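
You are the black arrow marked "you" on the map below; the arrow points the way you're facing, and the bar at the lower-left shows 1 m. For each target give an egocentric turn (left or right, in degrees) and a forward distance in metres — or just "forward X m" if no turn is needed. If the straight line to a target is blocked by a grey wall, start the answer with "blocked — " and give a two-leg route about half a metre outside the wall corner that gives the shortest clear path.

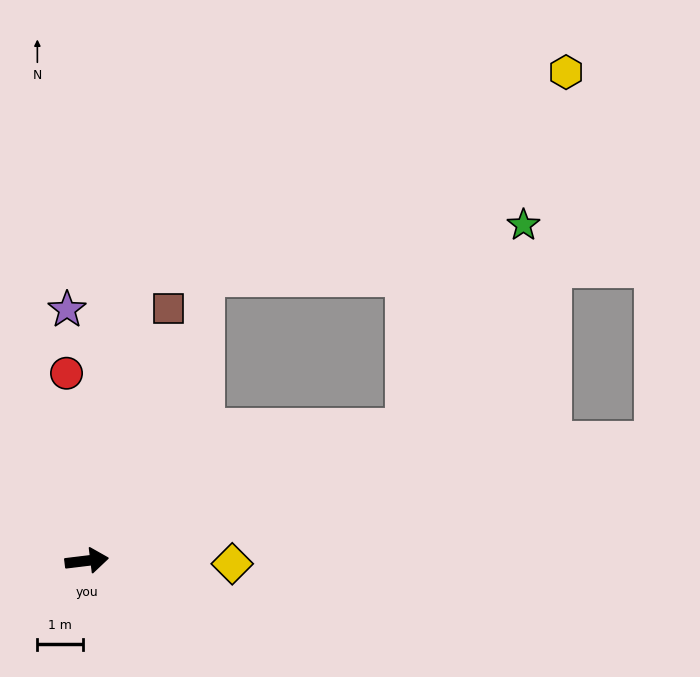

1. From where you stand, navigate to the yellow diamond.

turn right 8°, forward 3.2 m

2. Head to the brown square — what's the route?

turn left 65°, forward 5.8 m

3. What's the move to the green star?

blocked — turn left 16°, forward 7.5 m, then turn left 37°, forward 5.1 m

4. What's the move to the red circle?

turn left 89°, forward 4.1 m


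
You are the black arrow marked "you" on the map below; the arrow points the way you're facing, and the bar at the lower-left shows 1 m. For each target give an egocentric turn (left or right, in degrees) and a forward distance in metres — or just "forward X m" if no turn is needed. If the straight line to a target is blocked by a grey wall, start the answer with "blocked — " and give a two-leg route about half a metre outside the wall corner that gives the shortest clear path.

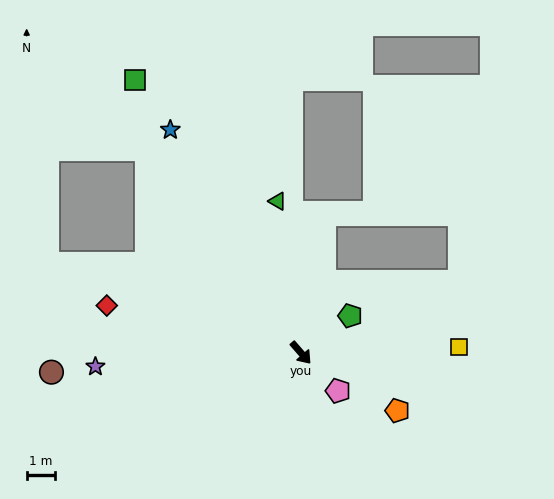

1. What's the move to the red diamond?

turn right 145°, forward 7.1 m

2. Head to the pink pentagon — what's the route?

turn left 3°, forward 1.9 m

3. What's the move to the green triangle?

turn left 148°, forward 5.4 m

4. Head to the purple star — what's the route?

turn right 127°, forward 7.3 m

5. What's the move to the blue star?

turn left 169°, forward 9.2 m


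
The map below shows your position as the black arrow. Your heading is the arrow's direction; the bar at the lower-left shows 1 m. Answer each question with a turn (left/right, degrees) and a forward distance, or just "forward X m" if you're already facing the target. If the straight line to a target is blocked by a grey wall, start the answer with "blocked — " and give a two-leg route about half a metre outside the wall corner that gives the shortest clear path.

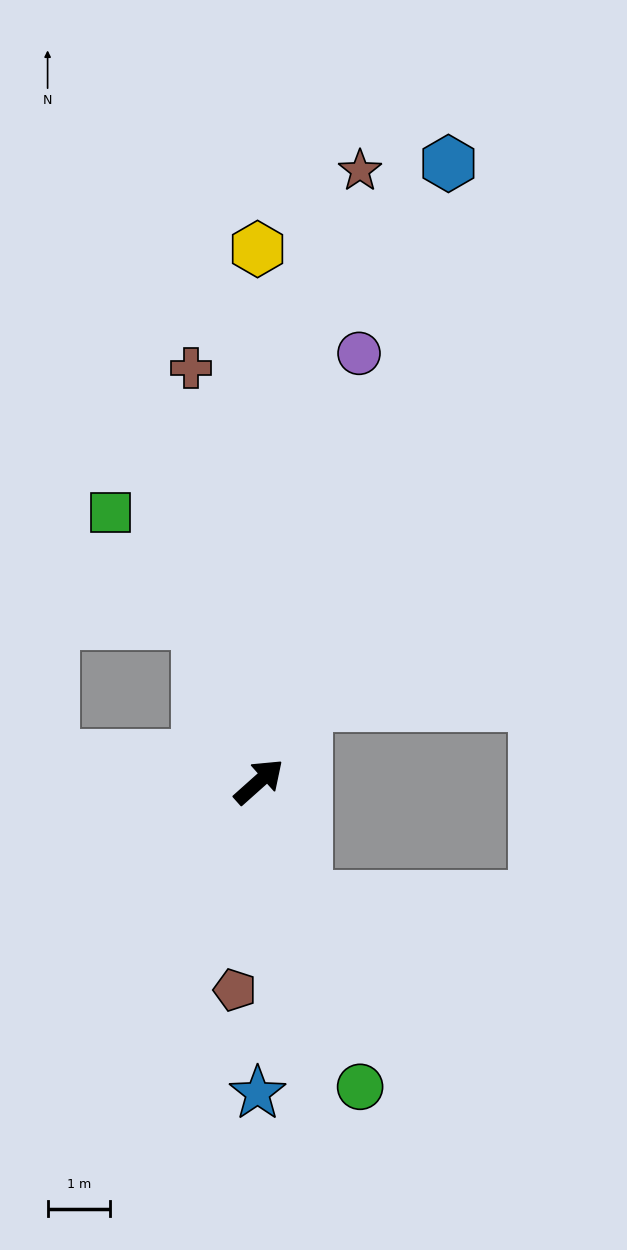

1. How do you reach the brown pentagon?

turn right 138°, forward 3.4 m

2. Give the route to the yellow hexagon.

turn left 48°, forward 8.5 m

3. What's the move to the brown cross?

turn left 58°, forward 6.7 m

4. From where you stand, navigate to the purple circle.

turn left 35°, forward 7.0 m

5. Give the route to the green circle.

turn right 113°, forward 5.1 m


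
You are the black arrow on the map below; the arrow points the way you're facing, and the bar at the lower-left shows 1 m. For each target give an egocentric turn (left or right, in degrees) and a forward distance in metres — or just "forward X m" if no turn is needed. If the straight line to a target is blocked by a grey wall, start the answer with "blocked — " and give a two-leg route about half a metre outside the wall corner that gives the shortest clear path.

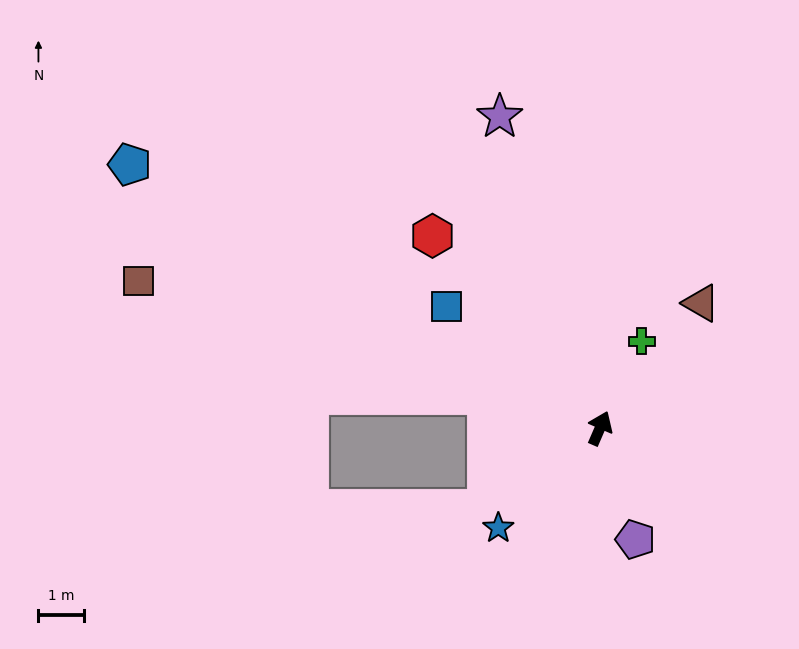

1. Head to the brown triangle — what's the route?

turn right 16°, forward 3.5 m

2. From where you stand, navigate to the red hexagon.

turn left 64°, forward 5.6 m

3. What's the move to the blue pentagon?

turn left 84°, forward 11.8 m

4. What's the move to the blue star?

turn left 158°, forward 3.1 m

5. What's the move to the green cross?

turn right 2°, forward 2.1 m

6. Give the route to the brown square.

turn left 96°, forward 10.6 m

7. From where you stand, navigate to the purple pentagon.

turn right 139°, forward 2.5 m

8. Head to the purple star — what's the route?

turn left 41°, forward 7.1 m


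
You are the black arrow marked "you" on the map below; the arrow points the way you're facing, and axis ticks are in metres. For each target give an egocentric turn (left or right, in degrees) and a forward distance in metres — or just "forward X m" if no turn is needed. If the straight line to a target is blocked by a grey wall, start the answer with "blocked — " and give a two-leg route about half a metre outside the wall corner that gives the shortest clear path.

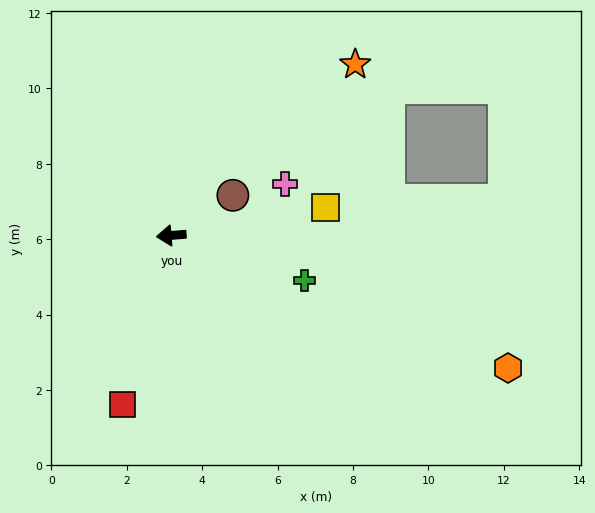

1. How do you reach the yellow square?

turn right 174°, forward 4.2 m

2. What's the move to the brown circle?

turn right 152°, forward 1.9 m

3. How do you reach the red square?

turn left 69°, forward 4.7 m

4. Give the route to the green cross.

turn left 157°, forward 3.7 m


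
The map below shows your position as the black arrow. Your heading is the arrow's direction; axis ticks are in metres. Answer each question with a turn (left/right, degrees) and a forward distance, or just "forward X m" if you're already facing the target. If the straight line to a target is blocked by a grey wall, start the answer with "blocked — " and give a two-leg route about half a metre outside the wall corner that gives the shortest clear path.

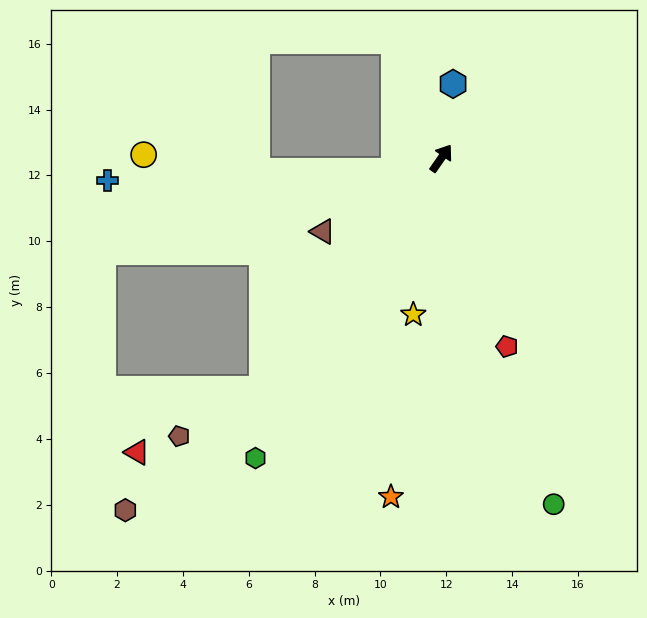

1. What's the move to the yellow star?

turn right 155°, forward 4.8 m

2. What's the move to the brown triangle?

turn left 157°, forward 4.2 m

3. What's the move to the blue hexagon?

turn left 26°, forward 2.3 m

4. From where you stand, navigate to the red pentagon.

turn right 126°, forward 6.1 m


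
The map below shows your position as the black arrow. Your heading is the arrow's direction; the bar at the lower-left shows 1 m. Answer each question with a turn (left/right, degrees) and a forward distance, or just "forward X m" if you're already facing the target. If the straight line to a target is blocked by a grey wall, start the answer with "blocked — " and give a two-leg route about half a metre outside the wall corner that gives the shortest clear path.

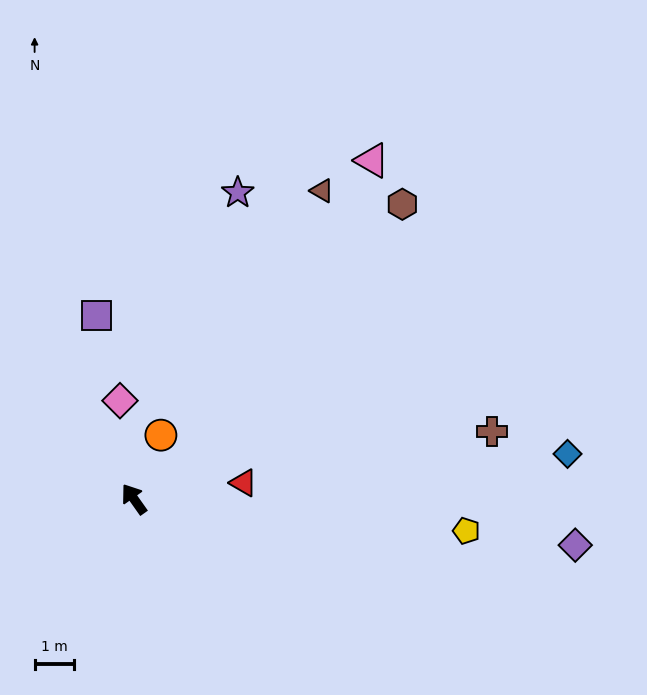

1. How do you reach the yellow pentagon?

turn right 131°, forward 8.5 m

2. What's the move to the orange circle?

turn right 58°, forward 1.8 m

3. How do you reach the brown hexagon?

turn right 78°, forward 10.2 m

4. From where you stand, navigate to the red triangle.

turn right 117°, forward 2.8 m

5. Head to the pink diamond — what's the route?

turn right 27°, forward 2.5 m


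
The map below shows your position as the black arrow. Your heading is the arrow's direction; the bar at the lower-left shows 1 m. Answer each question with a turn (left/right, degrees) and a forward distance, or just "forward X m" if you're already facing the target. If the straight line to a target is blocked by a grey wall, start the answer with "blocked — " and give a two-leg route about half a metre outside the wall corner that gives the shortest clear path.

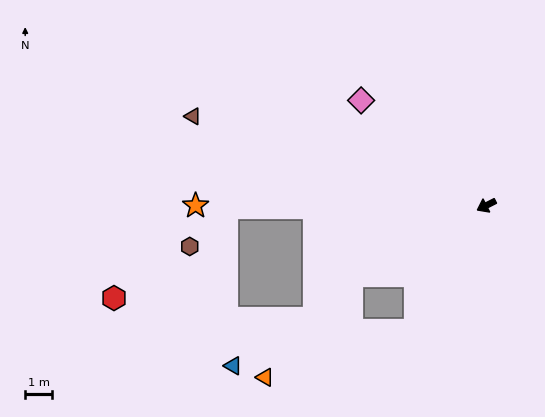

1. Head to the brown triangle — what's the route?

turn right 44°, forward 11.5 m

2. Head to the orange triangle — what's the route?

blocked — forward 5.7 m, then turn left 22°, forward 5.0 m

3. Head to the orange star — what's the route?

turn right 27°, forward 10.9 m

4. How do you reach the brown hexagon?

blocked — turn right 26°, forward 9.7 m, then turn left 45°, forward 2.0 m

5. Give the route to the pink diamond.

turn right 67°, forward 6.1 m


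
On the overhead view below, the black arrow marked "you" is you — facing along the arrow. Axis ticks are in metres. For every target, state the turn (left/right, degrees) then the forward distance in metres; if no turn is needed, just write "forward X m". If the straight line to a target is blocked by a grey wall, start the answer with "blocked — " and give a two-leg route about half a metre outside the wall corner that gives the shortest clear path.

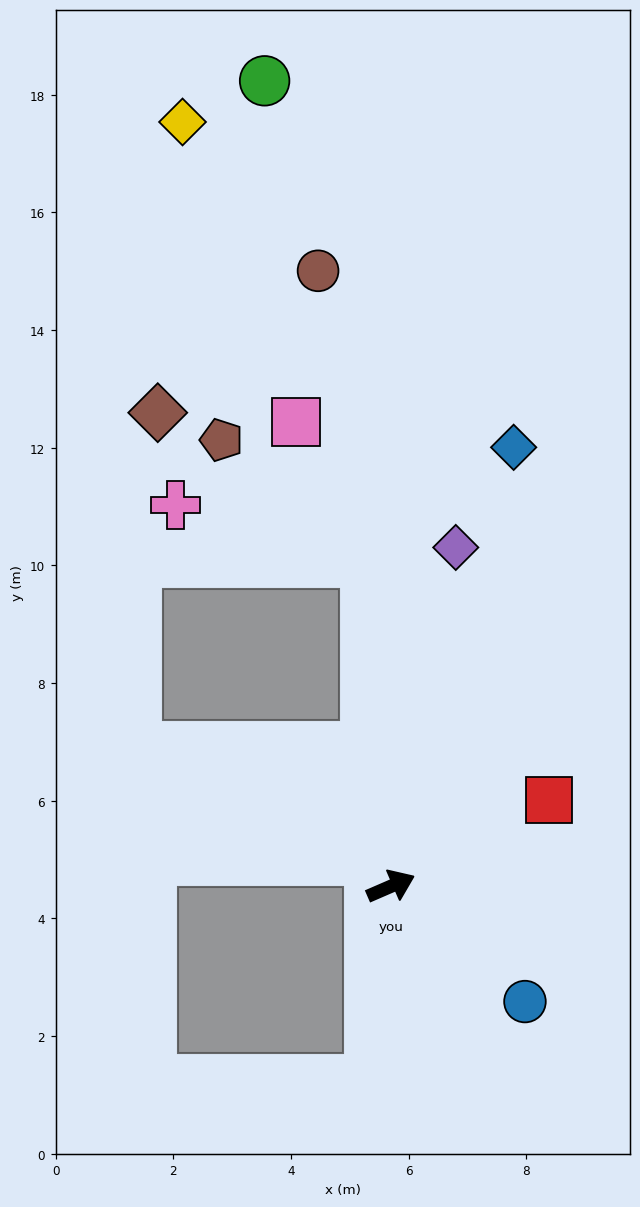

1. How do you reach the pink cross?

blocked — turn left 71°, forward 5.5 m, then turn left 69°, forward 3.4 m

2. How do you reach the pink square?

blocked — turn left 71°, forward 5.5 m, then turn left 22°, forward 2.7 m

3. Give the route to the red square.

turn left 5°, forward 3.1 m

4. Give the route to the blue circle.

turn right 64°, forward 3.0 m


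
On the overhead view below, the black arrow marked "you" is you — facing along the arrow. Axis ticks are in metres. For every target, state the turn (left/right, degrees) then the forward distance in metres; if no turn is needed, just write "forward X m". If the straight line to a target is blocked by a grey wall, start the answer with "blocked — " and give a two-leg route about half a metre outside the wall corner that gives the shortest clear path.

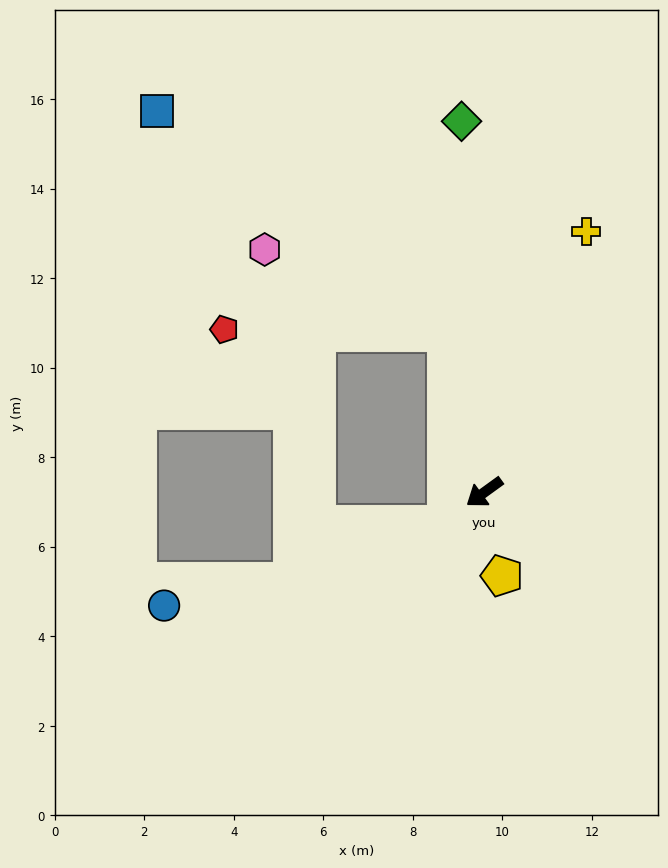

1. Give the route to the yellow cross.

turn right 147°, forward 6.3 m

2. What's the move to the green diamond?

turn right 122°, forward 8.3 m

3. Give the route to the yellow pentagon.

turn left 66°, forward 1.9 m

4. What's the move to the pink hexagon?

blocked — turn right 112°, forward 3.7 m, then turn left 51°, forward 4.5 m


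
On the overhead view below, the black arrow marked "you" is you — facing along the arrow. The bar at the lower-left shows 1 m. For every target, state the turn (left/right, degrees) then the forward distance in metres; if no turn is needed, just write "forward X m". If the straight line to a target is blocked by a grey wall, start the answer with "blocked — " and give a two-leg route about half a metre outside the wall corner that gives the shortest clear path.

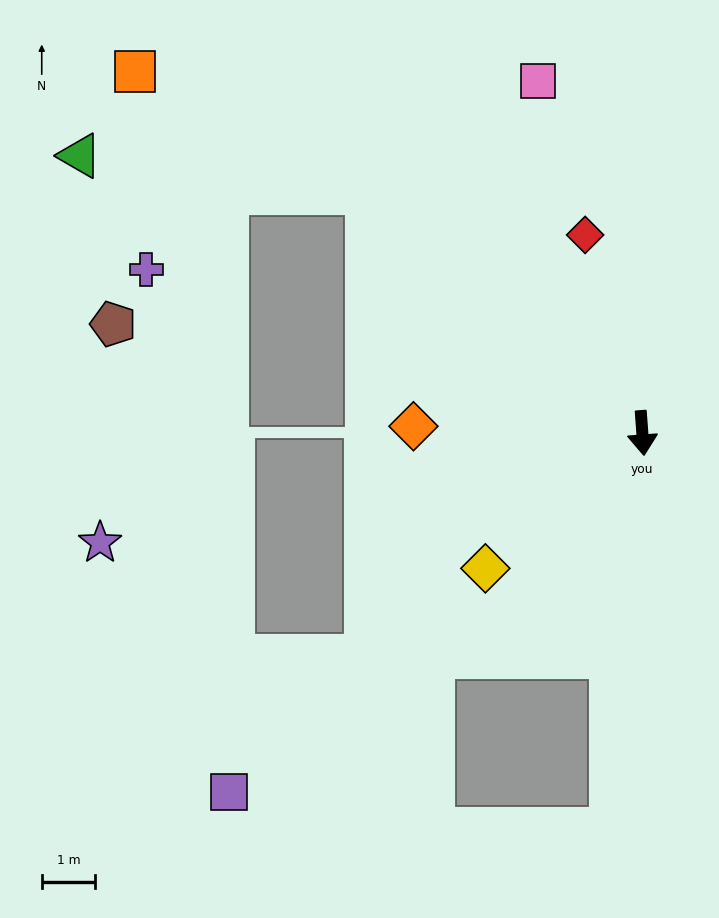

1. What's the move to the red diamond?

turn right 168°, forward 3.9 m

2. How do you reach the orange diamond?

turn right 96°, forward 4.3 m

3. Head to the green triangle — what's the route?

blocked — turn right 136°, forward 6.9 m, then turn left 35°, forward 5.5 m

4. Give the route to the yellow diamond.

turn right 53°, forward 3.9 m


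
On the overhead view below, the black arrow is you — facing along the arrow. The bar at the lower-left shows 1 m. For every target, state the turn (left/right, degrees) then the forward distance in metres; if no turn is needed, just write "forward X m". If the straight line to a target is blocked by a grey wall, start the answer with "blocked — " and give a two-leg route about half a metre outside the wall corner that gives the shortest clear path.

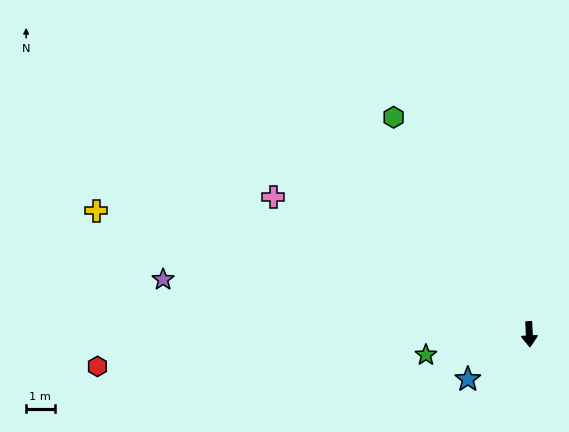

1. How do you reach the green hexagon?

turn right 151°, forward 9.0 m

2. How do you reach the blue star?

turn right 57°, forward 2.7 m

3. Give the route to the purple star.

turn right 101°, forward 13.0 m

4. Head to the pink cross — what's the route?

turn right 121°, forward 10.2 m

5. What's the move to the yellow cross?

turn right 109°, forward 15.8 m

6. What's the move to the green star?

turn right 81°, forward 3.7 m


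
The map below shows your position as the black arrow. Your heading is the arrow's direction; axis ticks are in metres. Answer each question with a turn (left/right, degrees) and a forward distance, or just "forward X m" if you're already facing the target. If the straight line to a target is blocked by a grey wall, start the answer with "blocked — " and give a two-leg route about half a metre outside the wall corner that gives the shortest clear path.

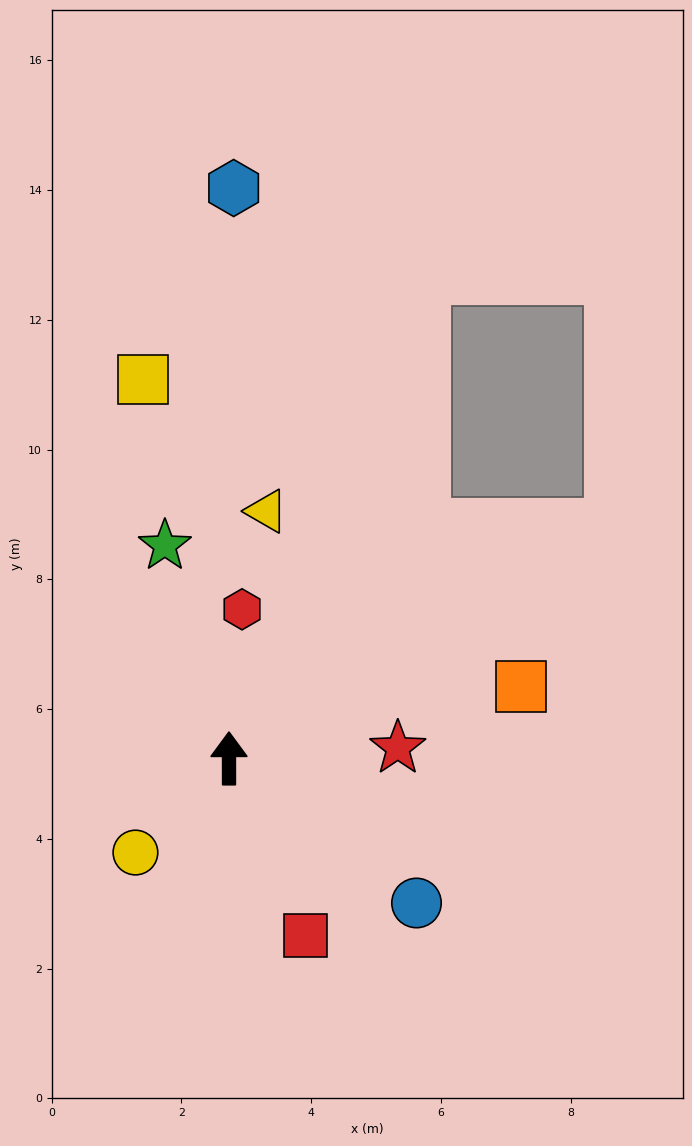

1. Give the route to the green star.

turn left 17°, forward 3.4 m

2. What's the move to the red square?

turn right 157°, forward 3.0 m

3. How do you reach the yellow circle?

turn left 135°, forward 2.0 m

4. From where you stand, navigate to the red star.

turn right 87°, forward 2.6 m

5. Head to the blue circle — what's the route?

turn right 128°, forward 3.6 m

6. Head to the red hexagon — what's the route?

turn right 5°, forward 2.3 m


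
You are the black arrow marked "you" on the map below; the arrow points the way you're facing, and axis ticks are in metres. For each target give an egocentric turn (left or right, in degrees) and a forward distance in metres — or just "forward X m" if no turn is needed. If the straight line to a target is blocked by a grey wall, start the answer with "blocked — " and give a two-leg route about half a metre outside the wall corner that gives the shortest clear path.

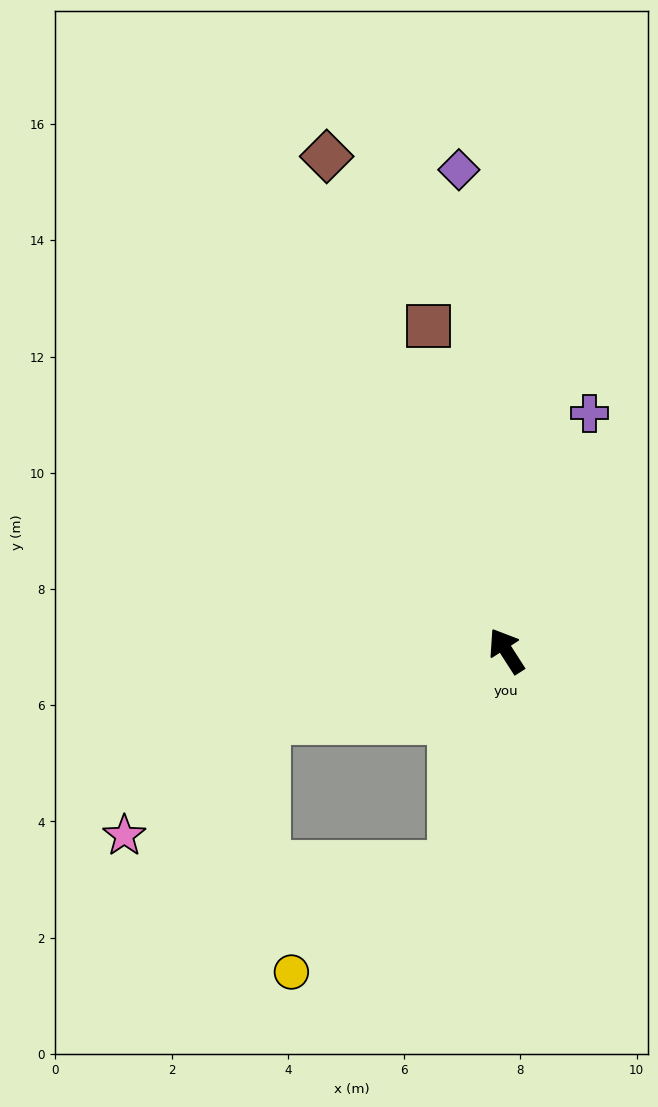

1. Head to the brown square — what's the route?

turn right 19°, forward 5.7 m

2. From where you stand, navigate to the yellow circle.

blocked — turn left 133°, forward 3.8 m, then turn right 42°, forward 3.3 m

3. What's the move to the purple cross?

turn right 52°, forward 4.3 m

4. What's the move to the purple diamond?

turn right 27°, forward 8.3 m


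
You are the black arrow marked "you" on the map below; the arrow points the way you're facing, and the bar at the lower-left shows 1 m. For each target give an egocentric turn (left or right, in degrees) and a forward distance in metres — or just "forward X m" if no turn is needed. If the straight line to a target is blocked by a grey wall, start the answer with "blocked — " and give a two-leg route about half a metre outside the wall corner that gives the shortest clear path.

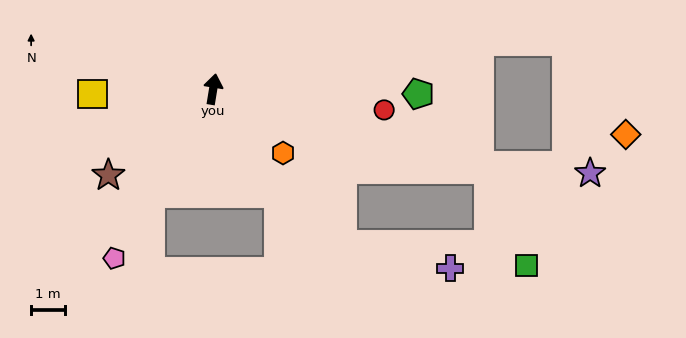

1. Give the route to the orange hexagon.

turn right 123°, forward 2.8 m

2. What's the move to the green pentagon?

turn right 82°, forward 6.0 m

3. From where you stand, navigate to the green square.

blocked — turn right 97°, forward 8.4 m, then turn right 52°, forward 3.0 m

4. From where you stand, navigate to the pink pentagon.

turn left 159°, forward 5.7 m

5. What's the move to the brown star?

turn left 139°, forward 4.0 m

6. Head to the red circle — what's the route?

turn right 88°, forward 5.0 m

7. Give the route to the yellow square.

turn left 102°, forward 3.5 m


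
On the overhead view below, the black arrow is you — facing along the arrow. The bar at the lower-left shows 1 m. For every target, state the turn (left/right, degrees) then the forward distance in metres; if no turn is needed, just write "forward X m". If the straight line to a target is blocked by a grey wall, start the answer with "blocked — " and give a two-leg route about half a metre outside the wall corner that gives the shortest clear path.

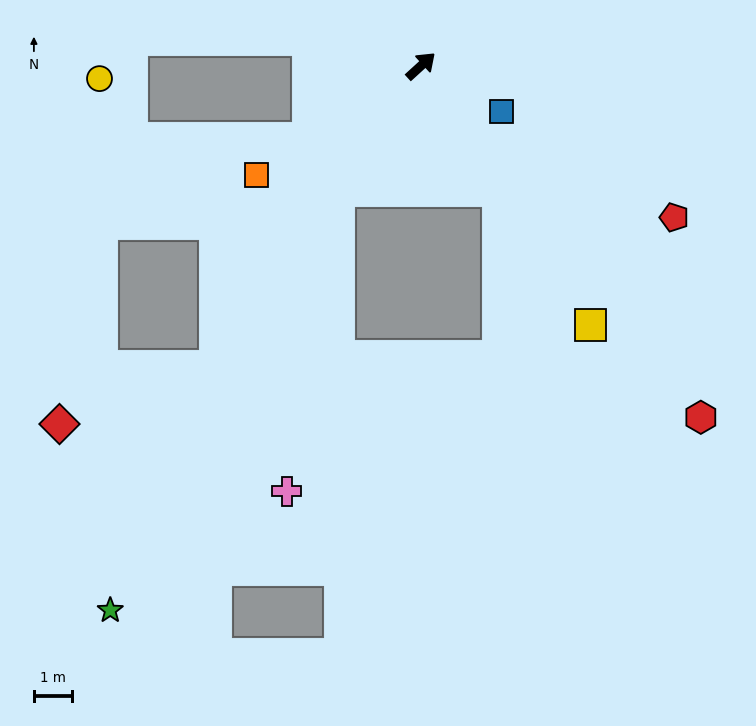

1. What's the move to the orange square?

turn left 171°, forward 5.1 m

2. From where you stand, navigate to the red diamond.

blocked — turn right 167°, forward 9.5 m, then turn right 35°, forward 4.3 m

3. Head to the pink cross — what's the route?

blocked — turn right 166°, forward 3.9 m, then turn left 24°, forward 7.9 m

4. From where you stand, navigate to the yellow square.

turn right 99°, forward 8.1 m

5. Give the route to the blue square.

turn right 72°, forward 2.4 m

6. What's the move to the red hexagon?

turn right 94°, forward 11.7 m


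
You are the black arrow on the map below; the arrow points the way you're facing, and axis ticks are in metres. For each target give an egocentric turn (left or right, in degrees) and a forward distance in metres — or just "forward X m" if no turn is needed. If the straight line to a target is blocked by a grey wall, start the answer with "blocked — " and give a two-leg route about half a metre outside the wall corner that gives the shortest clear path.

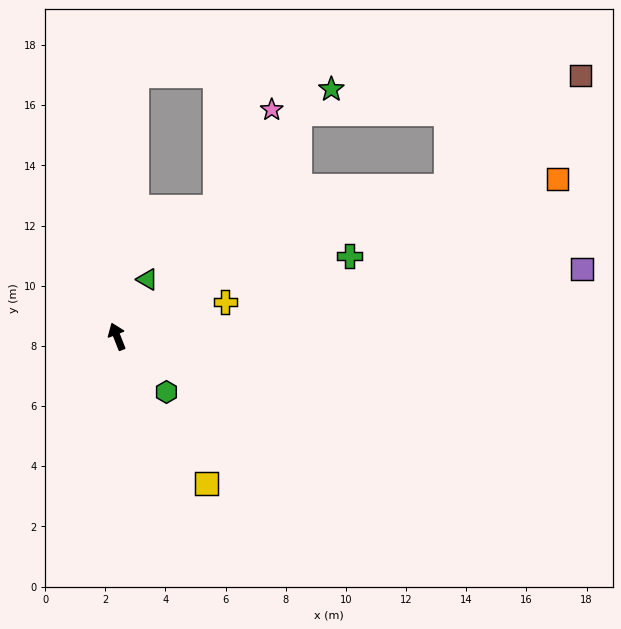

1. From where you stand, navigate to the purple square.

turn right 103°, forward 15.6 m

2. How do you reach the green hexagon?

turn right 160°, forward 2.5 m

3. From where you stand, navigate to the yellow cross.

turn right 94°, forward 3.8 m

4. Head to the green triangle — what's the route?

turn right 49°, forward 2.1 m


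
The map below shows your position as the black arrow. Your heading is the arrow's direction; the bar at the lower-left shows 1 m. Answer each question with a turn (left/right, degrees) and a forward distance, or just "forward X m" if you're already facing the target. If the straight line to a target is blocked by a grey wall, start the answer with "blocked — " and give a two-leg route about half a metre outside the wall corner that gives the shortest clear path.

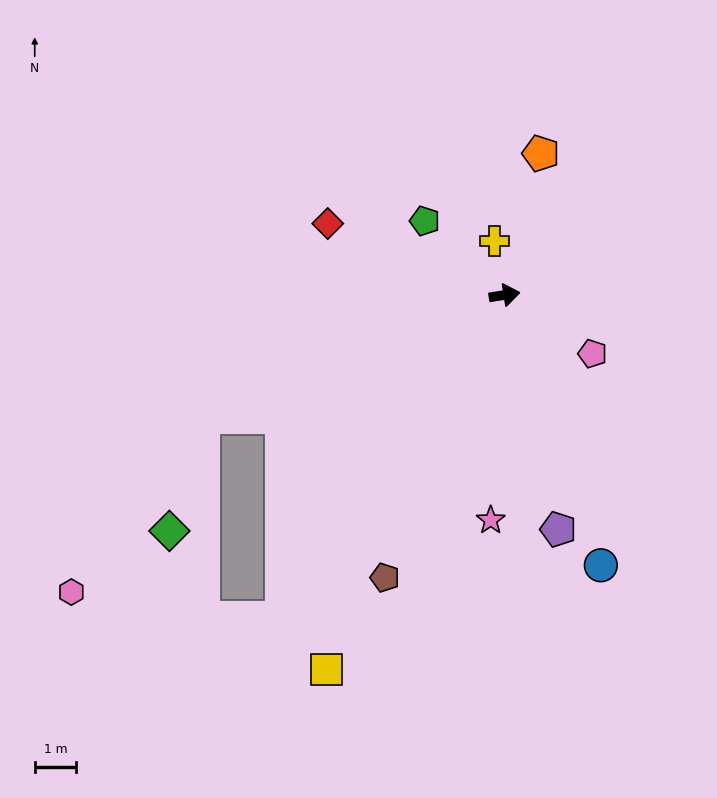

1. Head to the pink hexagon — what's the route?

blocked — turn right 167°, forward 7.9 m, then turn left 31°, forward 5.3 m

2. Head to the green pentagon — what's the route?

turn left 128°, forward 2.6 m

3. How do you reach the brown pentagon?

turn right 122°, forward 7.4 m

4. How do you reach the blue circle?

turn right 79°, forward 6.9 m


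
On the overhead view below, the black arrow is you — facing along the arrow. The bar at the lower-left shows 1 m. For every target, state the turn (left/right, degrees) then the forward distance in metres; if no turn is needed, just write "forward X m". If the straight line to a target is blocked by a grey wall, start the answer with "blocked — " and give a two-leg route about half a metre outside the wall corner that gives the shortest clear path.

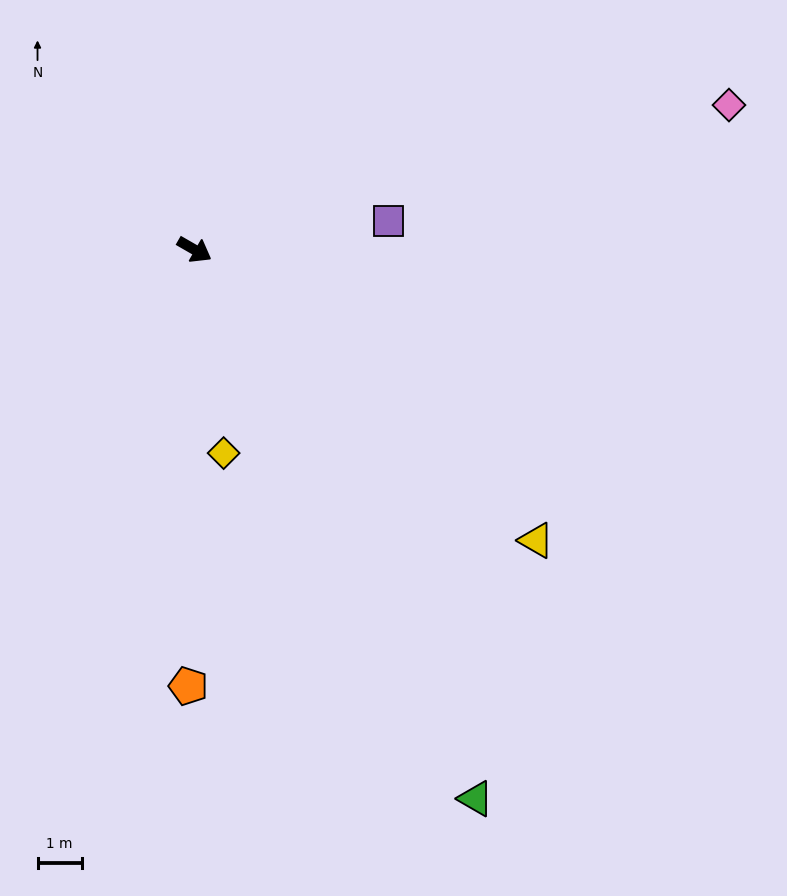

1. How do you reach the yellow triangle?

turn right 10°, forward 10.1 m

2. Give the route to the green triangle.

turn right 33°, forward 13.9 m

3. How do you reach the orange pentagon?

turn right 61°, forward 9.8 m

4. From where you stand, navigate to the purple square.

turn left 38°, forward 4.4 m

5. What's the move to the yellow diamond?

turn right 52°, forward 4.6 m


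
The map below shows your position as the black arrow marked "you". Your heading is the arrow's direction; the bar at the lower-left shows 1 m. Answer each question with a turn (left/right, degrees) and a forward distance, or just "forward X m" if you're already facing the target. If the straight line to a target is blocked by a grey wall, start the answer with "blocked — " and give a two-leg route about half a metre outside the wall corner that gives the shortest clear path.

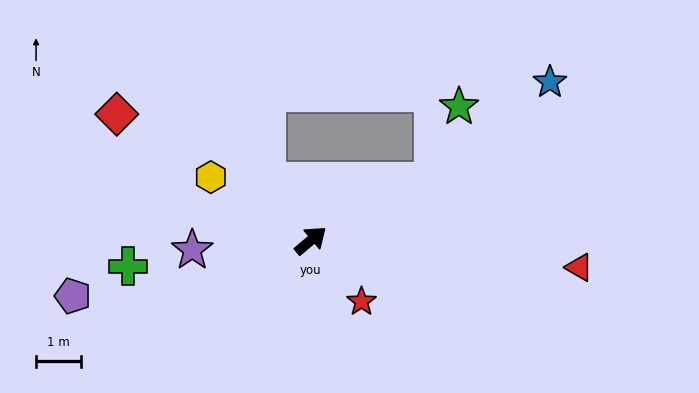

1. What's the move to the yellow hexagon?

turn left 108°, forward 2.7 m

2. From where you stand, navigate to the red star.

turn right 90°, forward 1.8 m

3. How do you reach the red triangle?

turn right 46°, forward 6.1 m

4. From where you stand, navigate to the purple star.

turn left 145°, forward 2.7 m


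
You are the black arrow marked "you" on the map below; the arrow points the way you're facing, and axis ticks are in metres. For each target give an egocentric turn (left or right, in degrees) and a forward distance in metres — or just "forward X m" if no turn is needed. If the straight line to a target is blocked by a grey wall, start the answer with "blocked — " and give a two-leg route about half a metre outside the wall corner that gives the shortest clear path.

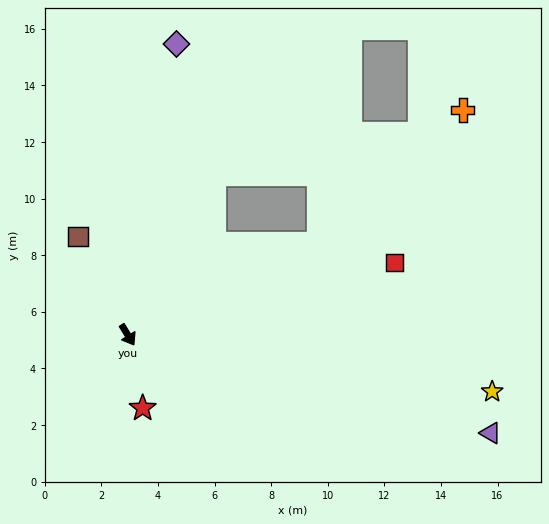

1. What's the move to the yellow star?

turn left 50°, forward 13.0 m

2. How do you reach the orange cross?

blocked — turn left 84°, forward 7.5 m, then turn left 18°, forward 6.9 m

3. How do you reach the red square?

turn left 74°, forward 9.8 m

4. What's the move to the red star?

turn right 20°, forward 2.6 m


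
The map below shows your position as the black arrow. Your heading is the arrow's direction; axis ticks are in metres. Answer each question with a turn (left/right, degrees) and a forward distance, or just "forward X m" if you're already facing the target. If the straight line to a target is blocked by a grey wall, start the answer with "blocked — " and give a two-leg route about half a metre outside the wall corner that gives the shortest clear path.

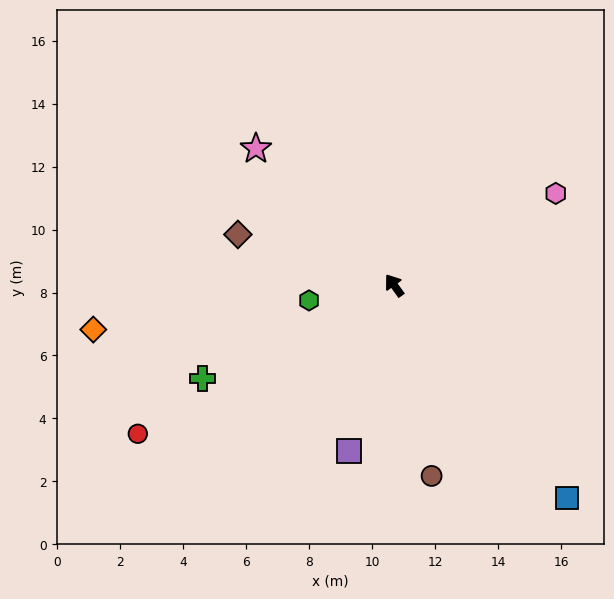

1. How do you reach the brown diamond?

turn left 36°, forward 5.2 m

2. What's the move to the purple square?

turn left 129°, forward 5.4 m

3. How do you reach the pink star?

turn left 10°, forward 6.2 m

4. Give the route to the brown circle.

turn left 155°, forward 6.2 m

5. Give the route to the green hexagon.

turn left 64°, forward 2.7 m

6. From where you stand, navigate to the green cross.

turn left 80°, forward 6.8 m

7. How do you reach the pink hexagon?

turn right 96°, forward 5.9 m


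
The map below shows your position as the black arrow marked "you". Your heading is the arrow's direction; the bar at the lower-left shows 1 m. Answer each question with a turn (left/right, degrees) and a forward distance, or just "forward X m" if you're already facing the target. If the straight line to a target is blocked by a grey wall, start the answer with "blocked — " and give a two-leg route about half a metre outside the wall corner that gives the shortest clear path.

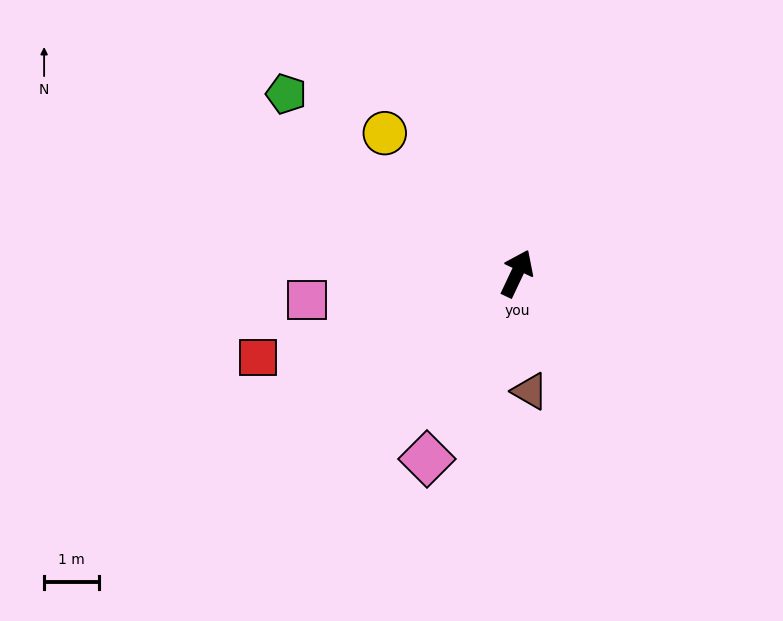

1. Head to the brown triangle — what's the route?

turn right 148°, forward 2.2 m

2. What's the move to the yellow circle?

turn left 69°, forward 3.5 m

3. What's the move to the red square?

turn left 133°, forward 5.0 m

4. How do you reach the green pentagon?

turn left 77°, forward 5.3 m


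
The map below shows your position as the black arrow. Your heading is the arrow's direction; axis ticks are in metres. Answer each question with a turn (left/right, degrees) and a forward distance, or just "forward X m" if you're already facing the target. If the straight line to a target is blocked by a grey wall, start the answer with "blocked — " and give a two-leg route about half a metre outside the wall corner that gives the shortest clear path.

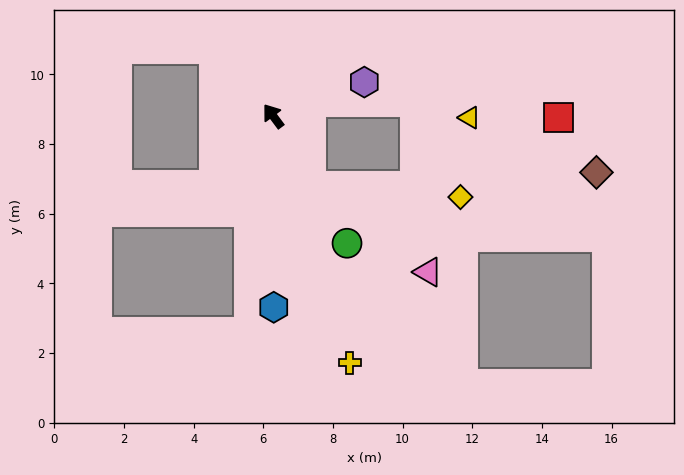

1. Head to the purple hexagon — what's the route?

turn right 106°, forward 2.8 m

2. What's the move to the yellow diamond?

blocked — turn left 172°, forward 2.3 m, then turn left 57°, forward 4.3 m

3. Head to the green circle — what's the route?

turn left 173°, forward 4.2 m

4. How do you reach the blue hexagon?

turn left 143°, forward 5.5 m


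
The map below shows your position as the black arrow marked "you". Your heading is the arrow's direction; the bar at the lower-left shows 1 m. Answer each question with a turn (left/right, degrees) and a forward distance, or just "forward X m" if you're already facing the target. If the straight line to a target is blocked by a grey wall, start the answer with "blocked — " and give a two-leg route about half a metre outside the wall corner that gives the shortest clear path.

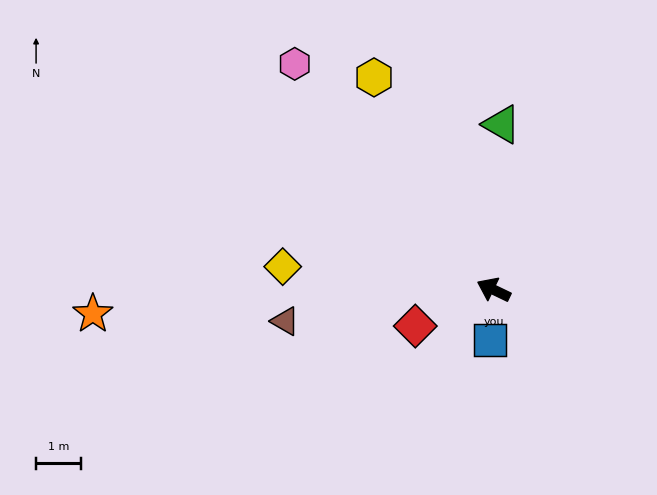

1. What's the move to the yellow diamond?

turn left 19°, forward 4.7 m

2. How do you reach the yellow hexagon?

turn right 35°, forward 5.4 m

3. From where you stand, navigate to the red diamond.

turn left 51°, forward 1.9 m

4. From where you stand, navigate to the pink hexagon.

turn right 23°, forward 6.6 m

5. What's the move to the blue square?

turn left 111°, forward 1.1 m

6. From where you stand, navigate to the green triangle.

turn right 67°, forward 3.7 m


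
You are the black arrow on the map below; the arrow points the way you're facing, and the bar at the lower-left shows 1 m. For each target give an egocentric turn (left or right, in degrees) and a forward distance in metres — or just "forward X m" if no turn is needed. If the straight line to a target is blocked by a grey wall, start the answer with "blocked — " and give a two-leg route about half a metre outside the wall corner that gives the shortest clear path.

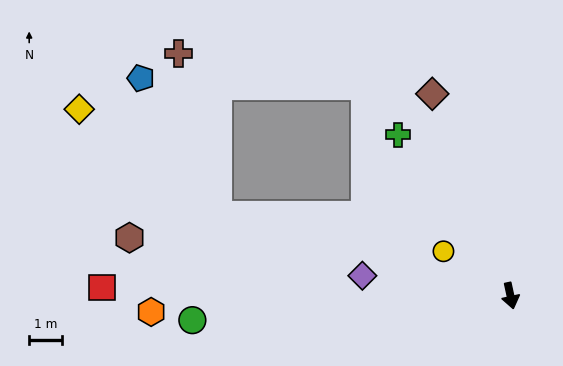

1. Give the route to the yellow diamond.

blocked — turn right 118°, forward 9.3 m, then turn right 21°, forward 5.4 m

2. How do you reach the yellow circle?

turn right 136°, forward 2.5 m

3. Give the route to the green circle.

turn right 98°, forward 9.8 m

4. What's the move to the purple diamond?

turn right 110°, forward 4.6 m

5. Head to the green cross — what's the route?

turn right 157°, forward 6.0 m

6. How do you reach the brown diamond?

turn right 171°, forward 6.6 m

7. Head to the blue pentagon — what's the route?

blocked — turn right 118°, forward 9.3 m, then turn right 45°, forward 4.8 m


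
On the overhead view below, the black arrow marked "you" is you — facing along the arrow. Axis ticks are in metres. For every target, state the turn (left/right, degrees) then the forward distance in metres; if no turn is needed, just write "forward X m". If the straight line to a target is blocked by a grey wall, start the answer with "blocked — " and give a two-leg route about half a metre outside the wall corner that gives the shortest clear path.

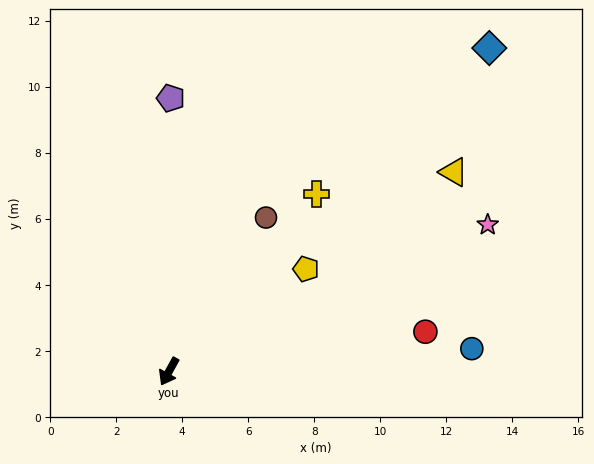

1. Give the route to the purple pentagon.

turn right 151°, forward 8.3 m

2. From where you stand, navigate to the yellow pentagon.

turn left 156°, forward 5.2 m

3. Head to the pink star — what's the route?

turn left 144°, forward 10.6 m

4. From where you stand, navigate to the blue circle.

turn left 123°, forward 9.2 m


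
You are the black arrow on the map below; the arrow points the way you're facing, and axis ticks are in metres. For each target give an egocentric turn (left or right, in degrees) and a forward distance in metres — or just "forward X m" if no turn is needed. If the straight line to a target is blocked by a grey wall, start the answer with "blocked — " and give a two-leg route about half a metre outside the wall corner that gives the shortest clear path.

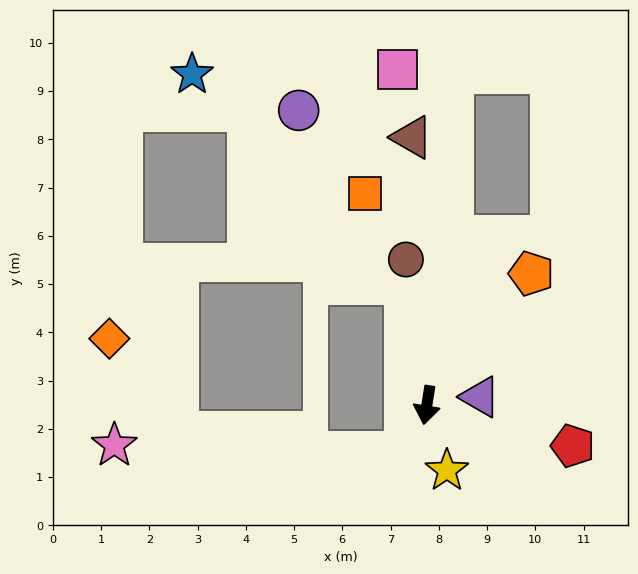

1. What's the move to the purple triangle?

turn left 108°, forward 1.1 m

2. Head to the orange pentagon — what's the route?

turn left 151°, forward 3.5 m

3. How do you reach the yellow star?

turn left 26°, forward 1.4 m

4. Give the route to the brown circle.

turn right 163°, forward 3.0 m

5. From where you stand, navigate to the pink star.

blocked — turn right 16°, forward 1.1 m, then turn right 66°, forward 6.0 m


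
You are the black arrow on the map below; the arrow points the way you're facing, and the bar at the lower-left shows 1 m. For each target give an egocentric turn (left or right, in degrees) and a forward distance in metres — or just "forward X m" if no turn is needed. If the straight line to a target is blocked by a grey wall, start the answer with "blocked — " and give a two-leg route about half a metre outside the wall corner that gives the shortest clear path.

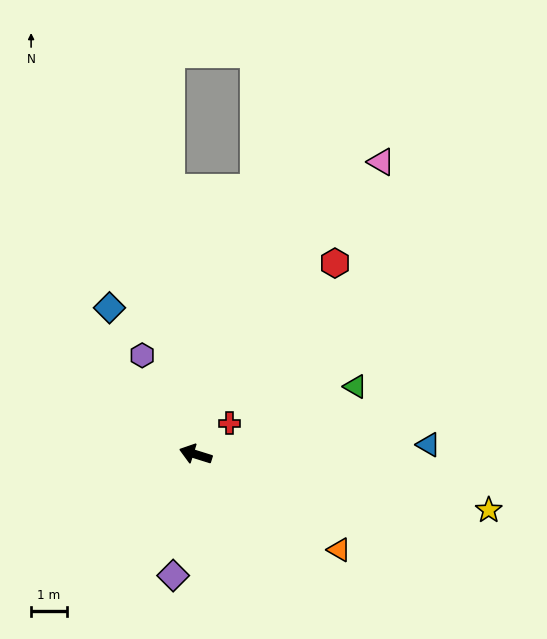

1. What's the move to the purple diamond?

turn left 97°, forward 3.4 m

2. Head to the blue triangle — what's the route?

turn right 160°, forward 6.5 m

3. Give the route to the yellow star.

turn right 173°, forward 8.3 m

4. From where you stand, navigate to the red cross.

turn right 120°, forward 1.3 m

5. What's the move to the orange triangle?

turn left 164°, forward 4.8 m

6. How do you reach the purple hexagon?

turn right 44°, forward 3.1 m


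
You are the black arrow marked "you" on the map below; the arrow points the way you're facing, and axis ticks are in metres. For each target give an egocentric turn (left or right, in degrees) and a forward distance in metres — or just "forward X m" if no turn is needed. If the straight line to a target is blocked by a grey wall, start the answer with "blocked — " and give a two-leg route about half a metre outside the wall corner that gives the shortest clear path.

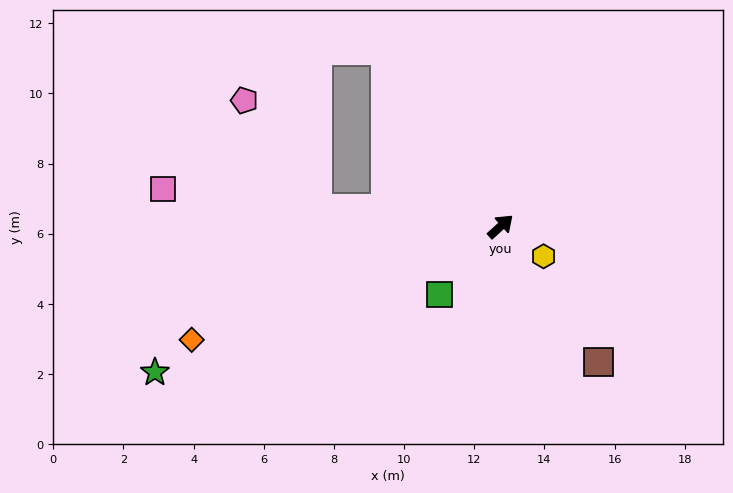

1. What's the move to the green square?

turn right 174°, forward 2.6 m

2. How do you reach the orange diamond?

turn left 158°, forward 9.4 m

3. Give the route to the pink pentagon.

blocked — turn left 132°, forward 5.2 m, then turn right 50°, forward 3.7 m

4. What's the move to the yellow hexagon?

turn right 77°, forward 1.5 m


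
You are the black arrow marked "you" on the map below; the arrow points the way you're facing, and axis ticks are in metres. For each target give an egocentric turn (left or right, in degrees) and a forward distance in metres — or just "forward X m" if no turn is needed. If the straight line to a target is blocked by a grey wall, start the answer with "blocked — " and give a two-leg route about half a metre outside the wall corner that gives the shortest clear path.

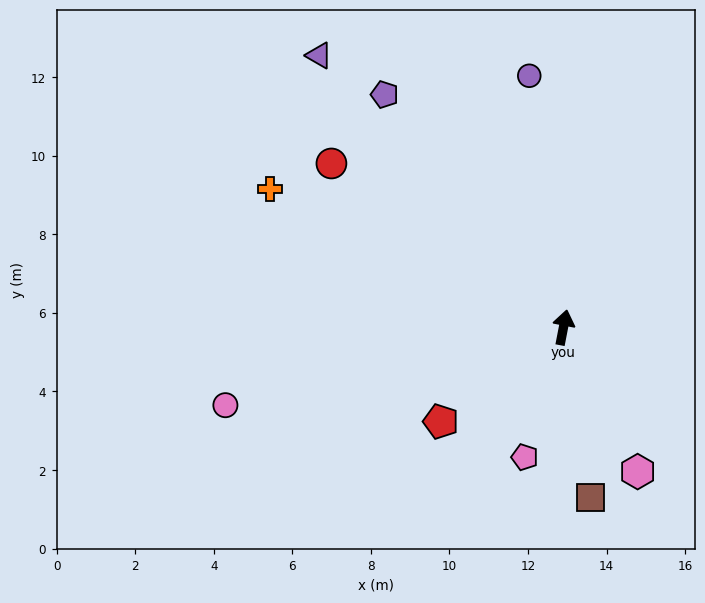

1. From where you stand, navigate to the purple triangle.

turn left 53°, forward 9.3 m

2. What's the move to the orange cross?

turn left 76°, forward 8.3 m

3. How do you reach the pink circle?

turn left 114°, forward 8.8 m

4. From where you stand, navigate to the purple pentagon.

turn left 48°, forward 7.5 m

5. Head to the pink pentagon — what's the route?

turn left 174°, forward 3.4 m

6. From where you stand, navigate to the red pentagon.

turn left 138°, forward 3.9 m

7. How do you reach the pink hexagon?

turn right 142°, forward 4.1 m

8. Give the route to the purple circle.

turn left 19°, forward 6.5 m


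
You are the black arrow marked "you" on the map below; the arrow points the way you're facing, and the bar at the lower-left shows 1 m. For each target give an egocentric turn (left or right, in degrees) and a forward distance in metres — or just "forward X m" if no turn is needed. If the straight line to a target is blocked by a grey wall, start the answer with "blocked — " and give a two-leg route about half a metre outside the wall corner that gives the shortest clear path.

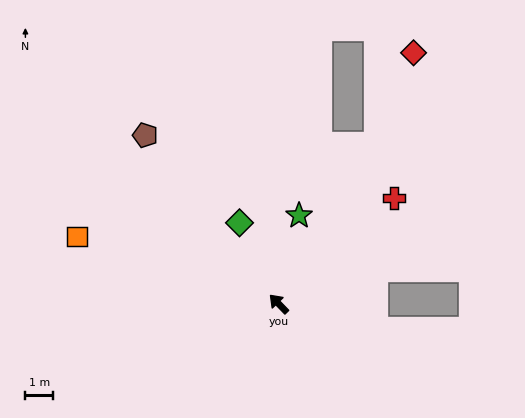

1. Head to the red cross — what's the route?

turn right 92°, forward 5.7 m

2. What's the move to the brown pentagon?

turn right 6°, forward 7.8 m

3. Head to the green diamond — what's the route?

turn right 18°, forward 3.3 m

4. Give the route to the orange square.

turn left 27°, forward 7.7 m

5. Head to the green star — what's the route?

turn right 57°, forward 3.3 m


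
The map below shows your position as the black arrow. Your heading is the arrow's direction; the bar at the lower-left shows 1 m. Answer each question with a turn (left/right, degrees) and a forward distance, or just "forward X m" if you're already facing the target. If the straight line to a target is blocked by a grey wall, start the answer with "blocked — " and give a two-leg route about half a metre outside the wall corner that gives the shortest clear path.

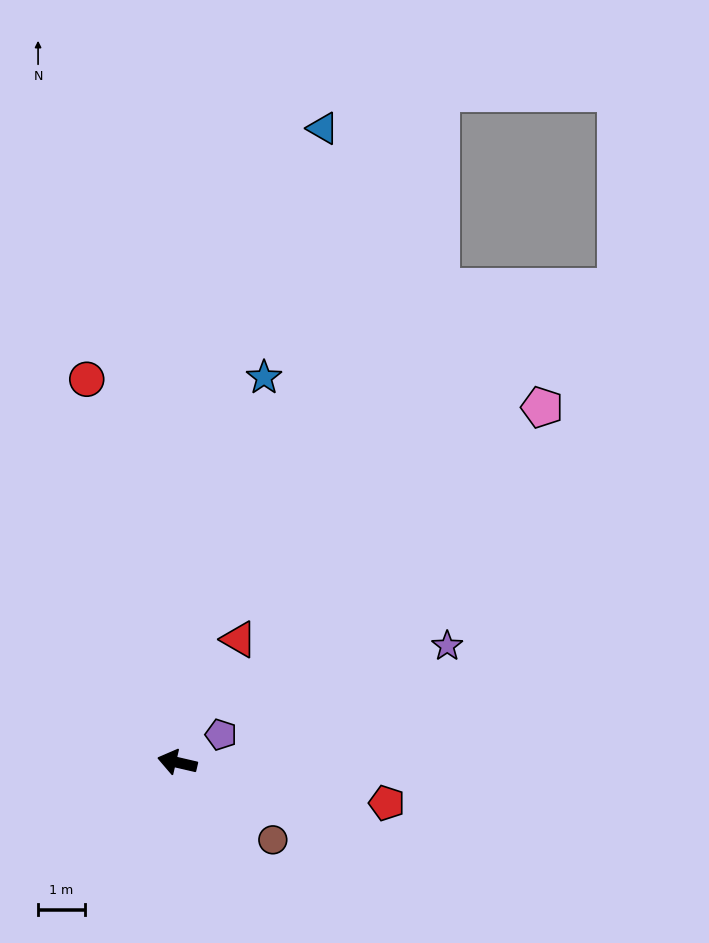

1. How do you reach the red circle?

turn right 64°, forward 8.4 m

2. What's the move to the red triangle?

turn right 103°, forward 2.9 m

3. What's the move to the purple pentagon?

turn right 134°, forward 1.1 m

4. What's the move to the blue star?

turn right 90°, forward 8.5 m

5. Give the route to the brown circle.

turn left 154°, forward 2.6 m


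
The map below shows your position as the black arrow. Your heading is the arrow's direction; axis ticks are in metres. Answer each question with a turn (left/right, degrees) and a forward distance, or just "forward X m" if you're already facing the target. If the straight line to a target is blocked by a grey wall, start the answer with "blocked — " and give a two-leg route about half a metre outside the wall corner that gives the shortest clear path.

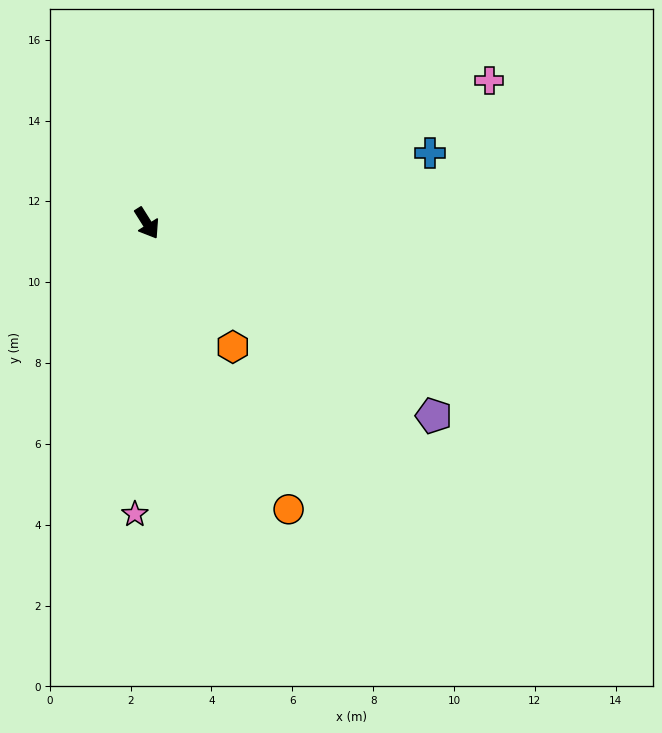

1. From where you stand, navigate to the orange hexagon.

turn left 3°, forward 3.7 m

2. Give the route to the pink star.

turn right 35°, forward 7.2 m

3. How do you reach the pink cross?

turn left 80°, forward 9.2 m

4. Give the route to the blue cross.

turn left 72°, forward 7.2 m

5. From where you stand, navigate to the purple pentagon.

turn left 24°, forward 8.5 m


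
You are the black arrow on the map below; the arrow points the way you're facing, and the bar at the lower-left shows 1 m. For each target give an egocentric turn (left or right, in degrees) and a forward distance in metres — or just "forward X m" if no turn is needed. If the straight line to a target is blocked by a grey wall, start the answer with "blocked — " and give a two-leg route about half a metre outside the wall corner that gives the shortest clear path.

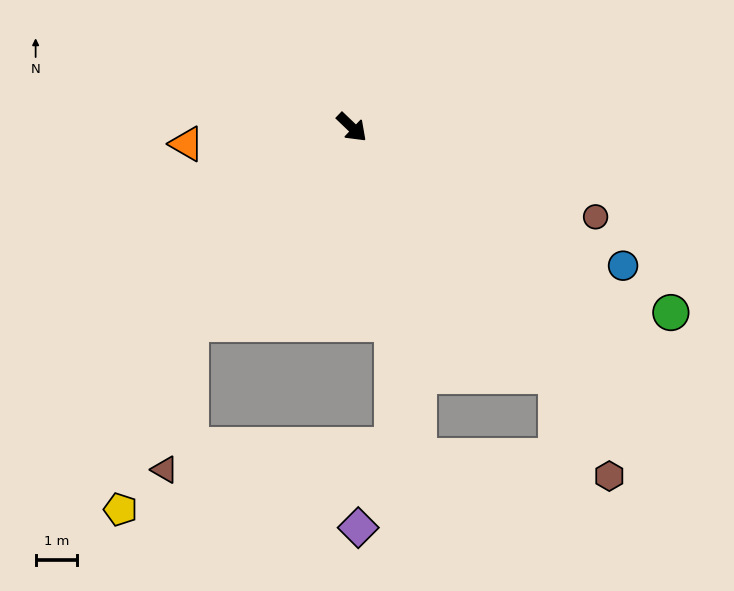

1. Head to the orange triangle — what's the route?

turn right 131°, forward 4.0 m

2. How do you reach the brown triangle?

blocked — turn right 85°, forward 6.1 m, then turn left 28°, forward 3.5 m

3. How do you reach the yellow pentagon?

blocked — turn right 85°, forward 6.1 m, then turn left 18°, forward 4.7 m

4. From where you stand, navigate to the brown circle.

turn left 24°, forward 6.2 m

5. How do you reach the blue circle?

turn left 17°, forward 7.3 m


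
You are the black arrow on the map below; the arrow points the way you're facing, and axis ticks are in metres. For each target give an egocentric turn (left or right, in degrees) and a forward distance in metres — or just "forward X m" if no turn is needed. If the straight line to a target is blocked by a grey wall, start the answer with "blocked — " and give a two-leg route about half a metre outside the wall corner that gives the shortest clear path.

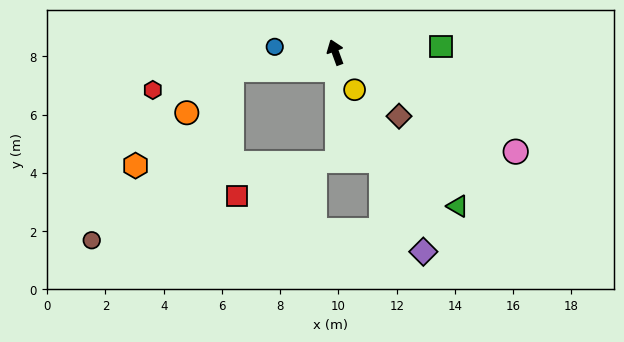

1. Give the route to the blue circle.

turn left 65°, forward 2.1 m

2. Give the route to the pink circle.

turn right 139°, forward 7.1 m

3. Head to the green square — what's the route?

turn right 107°, forward 3.6 m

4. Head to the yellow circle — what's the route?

turn right 173°, forward 1.4 m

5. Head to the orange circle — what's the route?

blocked — turn left 80°, forward 3.6 m, then turn left 33°, forward 2.1 m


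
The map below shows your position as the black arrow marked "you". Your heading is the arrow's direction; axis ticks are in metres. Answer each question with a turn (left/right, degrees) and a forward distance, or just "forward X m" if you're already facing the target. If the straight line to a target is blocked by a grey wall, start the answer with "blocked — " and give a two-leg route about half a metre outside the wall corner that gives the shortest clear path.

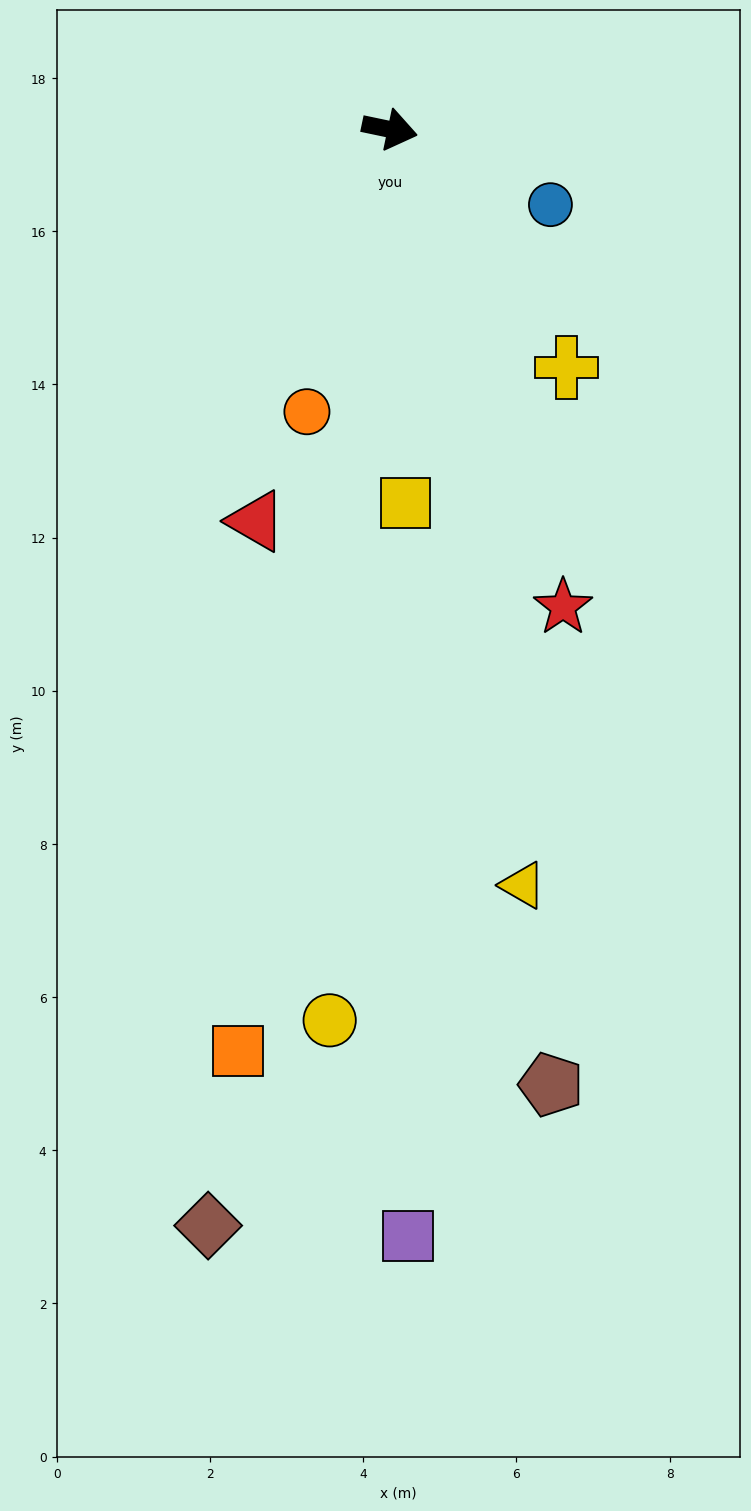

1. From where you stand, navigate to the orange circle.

turn right 94°, forward 3.8 m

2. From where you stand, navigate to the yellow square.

turn right 76°, forward 4.9 m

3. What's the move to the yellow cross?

turn right 42°, forward 3.9 m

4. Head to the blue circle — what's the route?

turn right 13°, forward 2.3 m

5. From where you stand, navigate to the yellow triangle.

turn right 68°, forward 10.0 m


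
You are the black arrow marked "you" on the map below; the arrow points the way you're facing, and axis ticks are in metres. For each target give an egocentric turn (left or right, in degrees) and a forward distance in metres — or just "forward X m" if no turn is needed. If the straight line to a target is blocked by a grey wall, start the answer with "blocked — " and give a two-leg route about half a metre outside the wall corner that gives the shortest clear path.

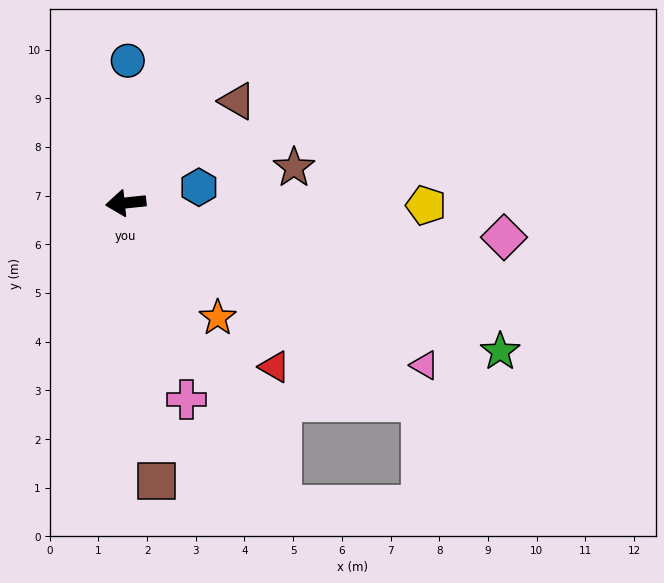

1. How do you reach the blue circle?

turn right 97°, forward 2.9 m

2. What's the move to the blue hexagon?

turn right 174°, forward 1.5 m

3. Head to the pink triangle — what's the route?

turn left 145°, forward 7.0 m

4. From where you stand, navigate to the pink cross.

turn left 101°, forward 4.2 m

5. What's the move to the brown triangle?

turn right 144°, forward 3.1 m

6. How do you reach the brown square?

turn left 90°, forward 5.7 m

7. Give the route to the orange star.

turn left 123°, forward 3.0 m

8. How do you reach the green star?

turn left 152°, forward 8.3 m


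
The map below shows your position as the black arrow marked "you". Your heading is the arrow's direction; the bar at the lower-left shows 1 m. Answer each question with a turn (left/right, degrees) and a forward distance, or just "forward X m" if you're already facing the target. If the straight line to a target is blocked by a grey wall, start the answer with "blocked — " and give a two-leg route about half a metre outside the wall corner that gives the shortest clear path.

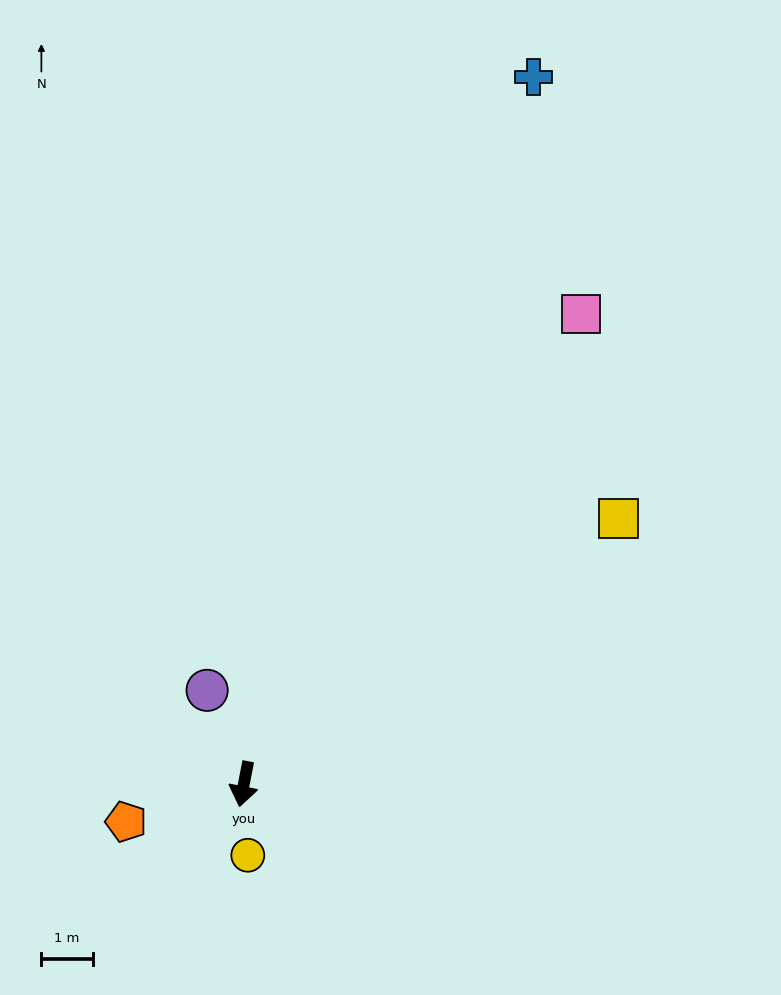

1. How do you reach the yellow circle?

turn left 14°, forward 1.4 m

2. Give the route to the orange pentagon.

turn right 61°, forward 2.4 m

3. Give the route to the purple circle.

turn right 148°, forward 2.0 m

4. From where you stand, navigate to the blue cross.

turn left 169°, forward 14.8 m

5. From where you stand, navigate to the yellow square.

turn left 136°, forward 8.9 m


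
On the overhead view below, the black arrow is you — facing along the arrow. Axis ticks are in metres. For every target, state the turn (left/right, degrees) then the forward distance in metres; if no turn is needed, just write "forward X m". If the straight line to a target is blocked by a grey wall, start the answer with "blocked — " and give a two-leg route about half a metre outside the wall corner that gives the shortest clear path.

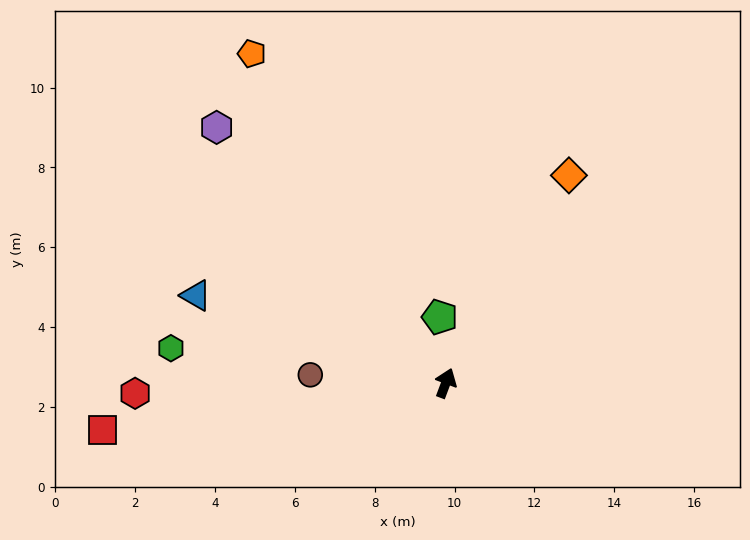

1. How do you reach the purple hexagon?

turn left 62°, forward 8.6 m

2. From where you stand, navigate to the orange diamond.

turn right 10°, forward 6.0 m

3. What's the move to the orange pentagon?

turn left 51°, forward 9.6 m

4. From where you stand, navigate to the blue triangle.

turn left 91°, forward 6.6 m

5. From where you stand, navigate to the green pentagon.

turn left 26°, forward 1.7 m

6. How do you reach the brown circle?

turn left 107°, forward 3.4 m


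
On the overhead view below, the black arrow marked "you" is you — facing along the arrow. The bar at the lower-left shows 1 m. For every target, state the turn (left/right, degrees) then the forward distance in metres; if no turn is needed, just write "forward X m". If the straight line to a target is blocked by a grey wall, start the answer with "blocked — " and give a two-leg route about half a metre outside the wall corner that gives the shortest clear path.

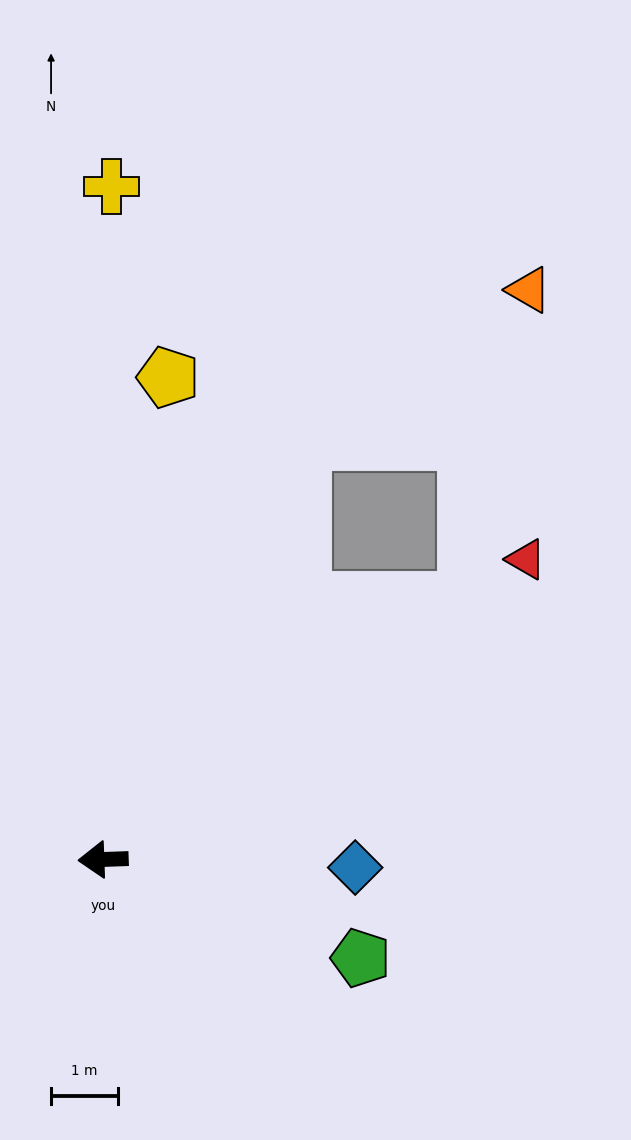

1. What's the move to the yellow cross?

turn right 93°, forward 10.1 m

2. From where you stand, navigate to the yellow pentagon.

turn right 100°, forward 7.3 m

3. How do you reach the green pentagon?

turn left 157°, forward 4.1 m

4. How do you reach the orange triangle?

blocked — turn right 118°, forward 6.9 m, then turn right 30°, forward 4.1 m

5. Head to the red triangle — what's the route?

turn right 147°, forward 7.8 m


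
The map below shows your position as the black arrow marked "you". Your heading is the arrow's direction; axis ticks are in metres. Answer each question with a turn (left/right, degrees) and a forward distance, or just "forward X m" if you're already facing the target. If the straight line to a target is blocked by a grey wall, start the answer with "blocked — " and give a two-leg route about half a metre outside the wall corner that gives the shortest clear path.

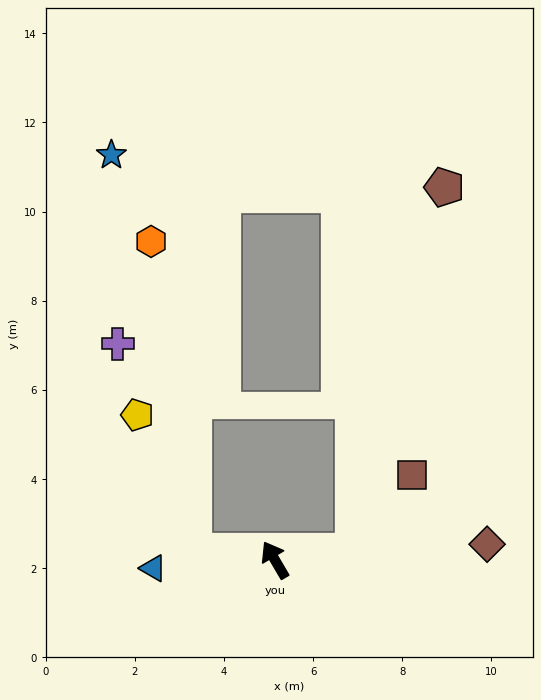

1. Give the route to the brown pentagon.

blocked — turn right 115°, forward 1.8 m, then turn left 71°, forward 8.4 m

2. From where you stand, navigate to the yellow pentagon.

blocked — turn left 54°, forward 1.8 m, then turn right 62°, forward 3.3 m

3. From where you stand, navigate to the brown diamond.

turn right 116°, forward 4.8 m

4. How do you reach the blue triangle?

turn left 64°, forward 2.7 m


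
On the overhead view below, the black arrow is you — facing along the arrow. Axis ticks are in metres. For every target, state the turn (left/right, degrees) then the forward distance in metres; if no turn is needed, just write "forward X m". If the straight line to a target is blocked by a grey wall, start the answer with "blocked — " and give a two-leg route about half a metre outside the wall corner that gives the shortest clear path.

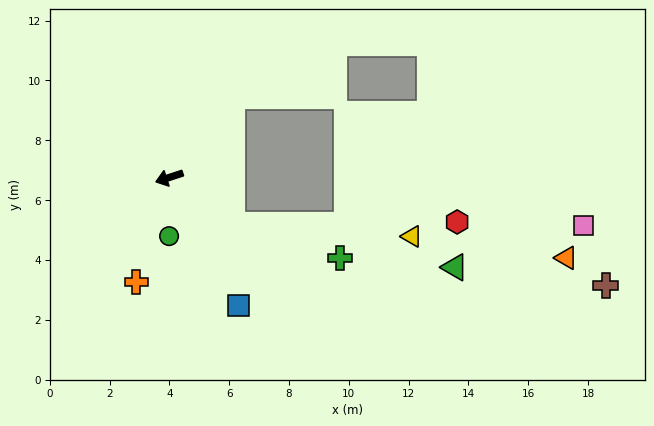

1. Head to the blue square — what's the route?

turn left 100°, forward 4.9 m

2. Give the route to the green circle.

turn left 72°, forward 2.0 m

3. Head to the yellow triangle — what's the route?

blocked — turn left 125°, forward 2.6 m, then turn left 33°, forward 6.0 m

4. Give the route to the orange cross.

turn left 54°, forward 3.7 m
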